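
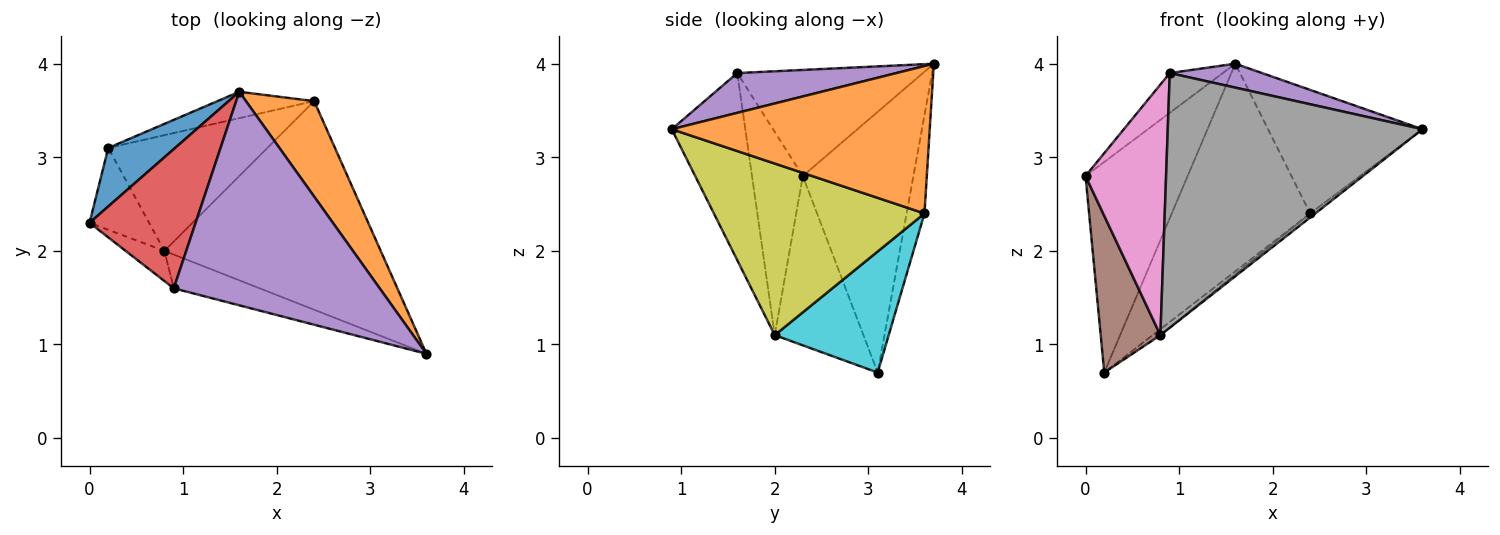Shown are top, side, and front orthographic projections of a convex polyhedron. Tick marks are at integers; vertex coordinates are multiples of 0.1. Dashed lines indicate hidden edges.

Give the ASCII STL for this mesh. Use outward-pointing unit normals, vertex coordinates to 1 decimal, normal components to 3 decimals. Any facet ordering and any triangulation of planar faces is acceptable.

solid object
 facet normal -0.722 0.667 0.185
  outer loop
   vertex 0.2 3.1 0.7
   vertex 0.0 2.3 2.8
   vertex 1.6 3.7 4.0
  endloop
 endfacet
 facet normal 0.797 0.477 0.369
  outer loop
   vertex 2.4 3.6 2.4
   vertex 1.6 3.7 4.0
   vertex 3.6 0.9 3.3
  endloop
 endfacet
 facet normal -0.127 0.984 -0.125
  outer loop
   vertex 2.4 3.6 2.4
   vertex 0.2 3.1 0.7
   vertex 1.6 3.7 4.0
  endloop
 endfacet
 facet normal -0.693 0.198 0.693
  outer loop
   vertex 0.9 1.6 3.9
   vertex 1.6 3.7 4.0
   vertex 0.0 2.3 2.8
  endloop
 endfacet
 facet normal 0.189 -0.109 0.976
  outer loop
   vertex 0.9 1.6 3.9
   vertex 3.6 0.9 3.3
   vertex 1.6 3.7 4.0
  endloop
 endfacet
 facet normal -0.796 -0.536 -0.280
  outer loop
   vertex 0.8 2.0 1.1
   vertex 0.0 2.3 2.8
   vertex 0.2 3.1 0.7
  endloop
 endfacet
 facet normal -0.531 -0.841 -0.101
  outer loop
   vertex 0.8 2.0 1.1
   vertex 0.9 1.6 3.9
   vertex 0.0 2.3 2.8
  endloop
 endfacet
 facet normal -0.275 -0.953 -0.126
  outer loop
   vertex 0.8 2.0 1.1
   vertex 3.6 0.9 3.3
   vertex 0.9 1.6 3.9
  endloop
 endfacet
 facet normal 0.621 0.015 -0.783
  outer loop
   vertex 0.8 2.0 1.1
   vertex 2.4 3.6 2.4
   vertex 3.6 0.9 3.3
  endloop
 endfacet
 facet normal 0.605 0.041 -0.795
  outer loop
   vertex 0.8 2.0 1.1
   vertex 0.2 3.1 0.7
   vertex 2.4 3.6 2.4
  endloop
 endfacet
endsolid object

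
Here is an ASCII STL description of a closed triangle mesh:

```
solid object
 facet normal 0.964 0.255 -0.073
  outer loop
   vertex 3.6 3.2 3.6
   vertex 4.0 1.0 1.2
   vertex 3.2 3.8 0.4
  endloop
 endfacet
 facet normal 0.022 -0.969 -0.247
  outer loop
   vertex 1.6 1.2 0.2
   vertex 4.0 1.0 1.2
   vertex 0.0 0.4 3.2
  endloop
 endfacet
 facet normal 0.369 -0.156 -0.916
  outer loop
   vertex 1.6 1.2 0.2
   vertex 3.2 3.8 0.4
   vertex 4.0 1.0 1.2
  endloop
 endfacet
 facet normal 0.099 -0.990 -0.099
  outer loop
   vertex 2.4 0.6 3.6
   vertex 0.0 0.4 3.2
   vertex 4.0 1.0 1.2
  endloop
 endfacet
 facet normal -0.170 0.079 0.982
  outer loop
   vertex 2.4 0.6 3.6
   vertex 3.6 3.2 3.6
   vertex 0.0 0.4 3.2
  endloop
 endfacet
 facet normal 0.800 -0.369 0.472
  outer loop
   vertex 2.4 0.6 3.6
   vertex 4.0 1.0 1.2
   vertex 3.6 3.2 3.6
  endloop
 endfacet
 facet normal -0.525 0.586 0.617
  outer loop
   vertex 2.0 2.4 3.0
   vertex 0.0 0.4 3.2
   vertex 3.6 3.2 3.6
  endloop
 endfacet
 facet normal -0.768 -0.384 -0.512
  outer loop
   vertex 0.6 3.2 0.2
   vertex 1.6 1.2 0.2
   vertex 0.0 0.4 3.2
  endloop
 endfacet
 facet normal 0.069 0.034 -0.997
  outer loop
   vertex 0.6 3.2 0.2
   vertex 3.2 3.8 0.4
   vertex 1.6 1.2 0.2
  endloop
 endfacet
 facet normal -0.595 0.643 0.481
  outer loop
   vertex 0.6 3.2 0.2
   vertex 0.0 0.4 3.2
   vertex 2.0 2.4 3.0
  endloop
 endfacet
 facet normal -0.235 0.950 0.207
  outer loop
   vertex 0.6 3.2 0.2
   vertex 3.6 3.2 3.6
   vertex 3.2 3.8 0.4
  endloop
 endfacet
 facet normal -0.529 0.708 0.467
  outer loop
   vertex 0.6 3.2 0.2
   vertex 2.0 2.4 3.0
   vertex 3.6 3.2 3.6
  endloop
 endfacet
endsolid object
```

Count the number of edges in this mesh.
18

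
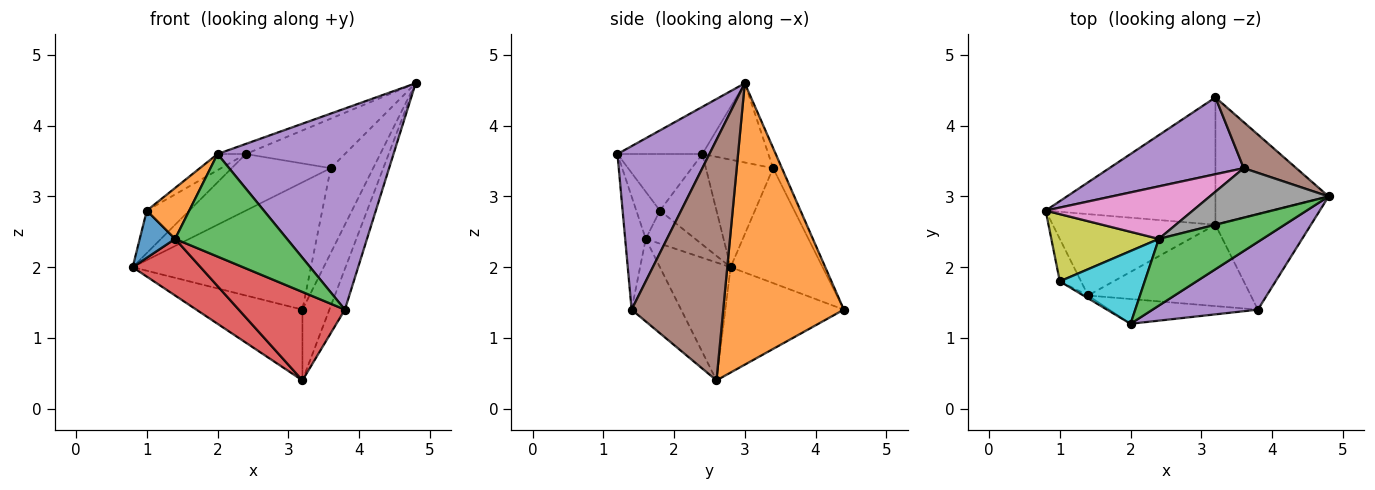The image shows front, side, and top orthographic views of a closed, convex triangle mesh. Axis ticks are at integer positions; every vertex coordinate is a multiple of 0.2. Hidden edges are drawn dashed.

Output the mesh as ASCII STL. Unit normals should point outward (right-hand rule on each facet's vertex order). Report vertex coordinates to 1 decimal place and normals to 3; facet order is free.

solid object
 facet normal -0.477 0.427 -0.768
  outer loop
   vertex 3.2 4.4 1.4
   vertex 3.2 2.6 0.4
   vertex 0.8 2.8 2.0
  endloop
 endfacet
 facet normal 0.908 0.203 -0.365
  outer loop
   vertex 3.2 4.4 1.4
   vertex 4.8 3.0 4.6
   vertex 3.2 2.6 0.4
  endloop
 endfacet
 facet normal -0.410 0.137 0.902
  outer loop
   vertex 2.4 2.4 3.6
   vertex 2.0 1.2 3.6
   vertex 4.8 3.0 4.6
  endloop
 endfacet
 facet normal -0.511 -0.491 -0.706
  outer loop
   vertex 1.4 1.6 2.4
   vertex 0.8 2.8 2.0
   vertex 3.2 2.6 0.4
  endloop
 endfacet
 facet normal -0.404 0.783 0.472
  outer loop
   vertex 3.6 3.4 3.4
   vertex 3.2 4.4 1.4
   vertex 0.8 2.8 2.0
  endloop
 endfacet
 facet normal -0.180 0.865 0.468
  outer loop
   vertex 3.6 3.4 3.4
   vertex 4.8 3.0 4.6
   vertex 3.2 4.4 1.4
  endloop
 endfacet
 facet normal -0.445 0.656 0.609
  outer loop
   vertex 3.6 3.4 3.4
   vertex 0.8 2.8 2.0
   vertex 2.4 2.4 3.6
  endloop
 endfacet
 facet normal -0.426 0.640 0.640
  outer loop
   vertex 3.6 3.4 3.4
   vertex 2.4 2.4 3.6
   vertex 4.8 3.0 4.6
  endloop
 endfacet
 facet normal -0.580 0.435 0.689
  outer loop
   vertex 1.0 1.8 2.8
   vertex 2.4 2.4 3.6
   vertex 0.8 2.8 2.0
  endloop
 endfacet
 facet normal -0.545 0.182 0.818
  outer loop
   vertex 1.0 1.8 2.8
   vertex 2.0 1.2 3.6
   vertex 2.4 2.4 3.6
  endloop
 endfacet
 facet normal -0.721 -0.515 -0.464
  outer loop
   vertex 1.0 1.8 2.8
   vertex 0.8 2.8 2.0
   vertex 1.4 1.6 2.4
  endloop
 endfacet
 facet normal -0.485 -0.873 -0.049
  outer loop
   vertex 1.0 1.8 2.8
   vertex 1.4 1.6 2.4
   vertex 2.0 1.2 3.6
  endloop
 endfacet
 facet normal -0.176 -0.957 -0.231
  outer loop
   vertex 3.8 1.4 1.4
   vertex 2.0 1.2 3.6
   vertex 1.4 1.6 2.4
  endloop
 endfacet
 facet normal -0.325 -0.696 -0.640
  outer loop
   vertex 3.8 1.4 1.4
   vertex 1.4 1.6 2.4
   vertex 3.2 2.6 0.4
  endloop
 endfacet
 facet normal 0.444 -0.849 0.286
  outer loop
   vertex 3.8 1.4 1.4
   vertex 4.8 3.0 4.6
   vertex 2.0 1.2 3.6
  endloop
 endfacet
 facet normal 0.918 0.155 -0.365
  outer loop
   vertex 3.8 1.4 1.4
   vertex 3.2 2.6 0.4
   vertex 4.8 3.0 4.6
  endloop
 endfacet
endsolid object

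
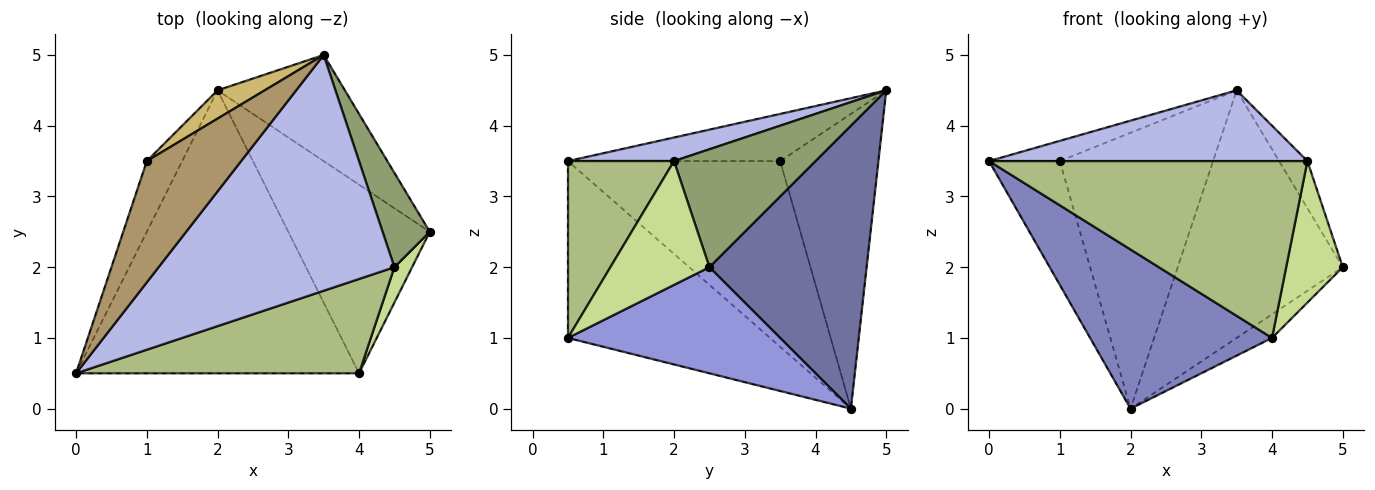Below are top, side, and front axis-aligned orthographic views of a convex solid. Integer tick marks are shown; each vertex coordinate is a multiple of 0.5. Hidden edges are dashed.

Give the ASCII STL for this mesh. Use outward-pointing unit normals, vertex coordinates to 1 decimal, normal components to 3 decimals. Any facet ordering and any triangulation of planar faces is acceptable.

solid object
 facet normal 0.659 0.692 -0.296
  outer loop
   vertex 3.5 5.0 4.5
   vertex 5.0 2.5 2.0
   vertex 2.0 4.5 0.0
  endloop
 endfacet
 facet normal -0.478 -0.431 -0.765
  outer loop
   vertex 4.0 0.5 1.0
   vertex 0.0 0.5 3.5
   vertex 2.0 4.5 0.0
  endloop
 endfacet
 facet normal 0.597 0.100 -0.796
  outer loop
   vertex 4.0 0.5 1.0
   vertex 2.0 4.5 0.0
   vertex 5.0 2.5 2.0
  endloop
 endfacet
 facet normal 0.095 -0.286 0.953
  outer loop
   vertex 4.5 2.0 3.5
   vertex 3.5 5.0 4.5
   vertex 0.0 0.5 3.5
  endloop
 endfacet
 facet normal 0.913 0.183 0.365
  outer loop
   vertex 4.5 2.0 3.5
   vertex 5.0 2.5 2.0
   vertex 3.5 5.0 4.5
  endloop
 endfacet
 facet normal 0.282 -0.846 0.451
  outer loop
   vertex 4.5 2.0 3.5
   vertex 0.0 0.5 3.5
   vertex 4.0 0.5 1.0
  endloop
 endfacet
 facet normal 0.862 -0.492 0.123
  outer loop
   vertex 4.5 2.0 3.5
   vertex 4.0 0.5 1.0
   vertex 5.0 2.5 2.0
  endloop
 endfacet
 facet normal -0.934 0.311 -0.178
  outer loop
   vertex 1.0 3.5 3.5
   vertex 2.0 4.5 0.0
   vertex 0.0 0.5 3.5
  endloop
 endfacet
 facet normal -0.442 0.147 0.885
  outer loop
   vertex 1.0 3.5 3.5
   vertex 0.0 0.5 3.5
   vertex 3.5 5.0 4.5
  endloop
 endfacet
 facet normal -0.538 0.839 0.086
  outer loop
   vertex 1.0 3.5 3.5
   vertex 3.5 5.0 4.5
   vertex 2.0 4.5 0.0
  endloop
 endfacet
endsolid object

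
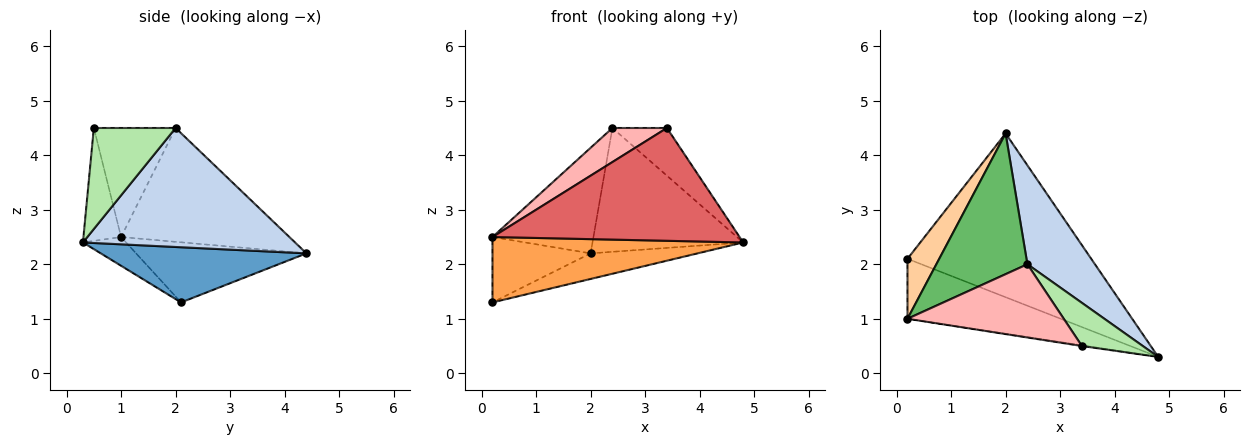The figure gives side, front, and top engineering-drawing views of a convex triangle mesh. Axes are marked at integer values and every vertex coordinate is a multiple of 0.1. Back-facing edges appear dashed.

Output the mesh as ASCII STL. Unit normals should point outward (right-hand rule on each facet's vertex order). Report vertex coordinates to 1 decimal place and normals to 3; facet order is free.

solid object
 facet normal 0.284 0.148 -0.947
  outer loop
   vertex 2.0 4.4 2.2
   vertex 4.8 0.3 2.4
   vertex 0.2 2.1 1.3
  endloop
 endfacet
 facet normal 0.740 0.526 0.420
  outer loop
   vertex 2.4 2.0 4.5
   vertex 4.8 0.3 2.4
   vertex 2.0 4.4 2.2
  endloop
 endfacet
 facet normal -0.126 -0.731 -0.670
  outer loop
   vertex 0.2 1.0 2.5
   vertex 0.2 2.1 1.3
   vertex 4.8 0.3 2.4
  endloop
 endfacet
 facet normal -0.788 0.454 0.416
  outer loop
   vertex 0.2 1.0 2.5
   vertex 2.0 4.4 2.2
   vertex 0.2 2.1 1.3
  endloop
 endfacet
 facet normal -0.707 0.424 0.566
  outer loop
   vertex 0.2 1.0 2.5
   vertex 2.4 2.0 4.5
   vertex 2.0 4.4 2.2
  endloop
 endfacet
 facet normal 0.744 0.496 0.449
  outer loop
   vertex 3.4 0.5 4.5
   vertex 4.8 0.3 2.4
   vertex 2.4 2.0 4.5
  endloop
 endfacet
 facet normal -0.151 -0.989 -0.006
  outer loop
   vertex 3.4 0.5 4.5
   vertex 0.2 1.0 2.5
   vertex 4.8 0.3 2.4
  endloop
 endfacet
 facet normal -0.535 -0.356 0.766
  outer loop
   vertex 3.4 0.5 4.5
   vertex 2.4 2.0 4.5
   vertex 0.2 1.0 2.5
  endloop
 endfacet
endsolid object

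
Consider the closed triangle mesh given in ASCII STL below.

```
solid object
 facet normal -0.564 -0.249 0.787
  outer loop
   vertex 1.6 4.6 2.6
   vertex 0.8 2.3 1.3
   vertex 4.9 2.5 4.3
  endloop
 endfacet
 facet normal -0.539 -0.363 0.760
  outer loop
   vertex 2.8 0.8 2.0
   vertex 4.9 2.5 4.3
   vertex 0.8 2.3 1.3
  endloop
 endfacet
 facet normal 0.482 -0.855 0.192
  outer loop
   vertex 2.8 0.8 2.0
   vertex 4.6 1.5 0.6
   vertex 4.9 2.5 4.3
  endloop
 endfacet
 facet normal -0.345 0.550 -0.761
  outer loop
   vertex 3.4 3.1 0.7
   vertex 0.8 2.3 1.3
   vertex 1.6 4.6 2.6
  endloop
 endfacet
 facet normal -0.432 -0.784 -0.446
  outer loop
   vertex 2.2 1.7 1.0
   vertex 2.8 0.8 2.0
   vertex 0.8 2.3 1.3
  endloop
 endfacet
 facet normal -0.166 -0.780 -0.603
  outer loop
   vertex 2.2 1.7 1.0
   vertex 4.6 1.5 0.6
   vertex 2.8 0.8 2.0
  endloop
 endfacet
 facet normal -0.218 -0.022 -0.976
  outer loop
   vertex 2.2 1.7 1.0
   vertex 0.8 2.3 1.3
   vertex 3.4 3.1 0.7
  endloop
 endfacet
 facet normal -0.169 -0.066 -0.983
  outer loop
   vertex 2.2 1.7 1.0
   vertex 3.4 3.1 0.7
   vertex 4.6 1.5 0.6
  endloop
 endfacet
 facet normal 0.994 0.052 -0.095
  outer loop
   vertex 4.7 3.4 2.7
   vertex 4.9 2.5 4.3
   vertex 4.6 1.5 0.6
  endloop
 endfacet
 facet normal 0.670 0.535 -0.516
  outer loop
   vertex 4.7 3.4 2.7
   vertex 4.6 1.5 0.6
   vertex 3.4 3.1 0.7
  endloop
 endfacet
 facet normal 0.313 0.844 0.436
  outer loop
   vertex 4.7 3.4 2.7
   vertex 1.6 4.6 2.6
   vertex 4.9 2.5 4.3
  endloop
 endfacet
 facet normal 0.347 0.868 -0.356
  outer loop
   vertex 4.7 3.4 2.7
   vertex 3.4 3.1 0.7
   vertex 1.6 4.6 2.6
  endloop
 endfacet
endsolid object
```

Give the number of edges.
18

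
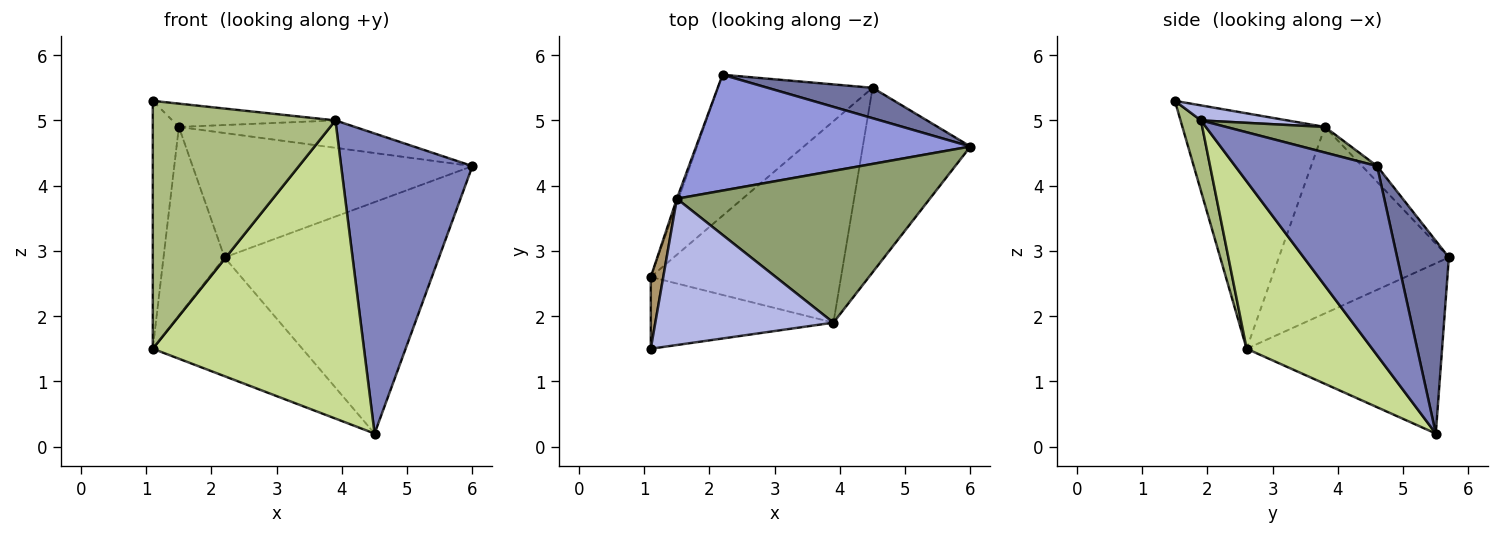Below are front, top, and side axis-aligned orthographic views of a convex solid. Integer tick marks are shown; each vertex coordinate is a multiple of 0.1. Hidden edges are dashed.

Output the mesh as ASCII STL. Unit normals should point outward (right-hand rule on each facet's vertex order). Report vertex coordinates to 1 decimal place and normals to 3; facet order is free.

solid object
 facet normal 0.232 0.964 0.127
  outer loop
   vertex 4.5 5.5 0.2
   vertex 2.2 5.7 2.9
   vertex 6.0 4.6 4.3
  endloop
 endfacet
 facet normal 0.677 -0.627 -0.385
  outer loop
   vertex 3.9 1.9 5.0
   vertex 4.5 5.5 0.2
   vertex 6.0 4.6 4.3
  endloop
 endfacet
 facet normal -0.039 0.731 0.681
  outer loop
   vertex 1.5 3.8 4.9
   vertex 6.0 4.6 4.3
   vertex 2.2 5.7 2.9
  endloop
 endfacet
 facet normal 0.083 0.157 0.984
  outer loop
   vertex 1.5 3.8 4.9
   vertex 1.1 1.5 5.3
   vertex 3.9 1.9 5.0
  endloop
 endfacet
 facet normal 0.099 0.177 0.979
  outer loop
   vertex 1.5 3.8 4.9
   vertex 3.9 1.9 5.0
   vertex 6.0 4.6 4.3
  endloop
 endfacet
 facet normal 0.107 -0.955 -0.276
  outer loop
   vertex 1.1 2.6 1.5
   vertex 3.9 1.9 5.0
   vertex 1.1 1.5 5.3
  endloop
 endfacet
 facet normal 0.442 -0.743 -0.502
  outer loop
   vertex 1.1 2.6 1.5
   vertex 4.5 5.5 0.2
   vertex 3.9 1.9 5.0
  endloop
 endfacet
 facet normal -0.644 0.493 -0.585
  outer loop
   vertex 1.1 2.6 1.5
   vertex 2.2 5.7 2.9
   vertex 4.5 5.5 0.2
  endloop
 endfacet
 facet normal -0.982 0.180 0.052
  outer loop
   vertex 1.1 2.6 1.5
   vertex 1.1 1.5 5.3
   vertex 1.5 3.8 4.9
  endloop
 endfacet
 facet normal -0.941 0.338 -0.008
  outer loop
   vertex 1.1 2.6 1.5
   vertex 1.5 3.8 4.9
   vertex 2.2 5.7 2.9
  endloop
 endfacet
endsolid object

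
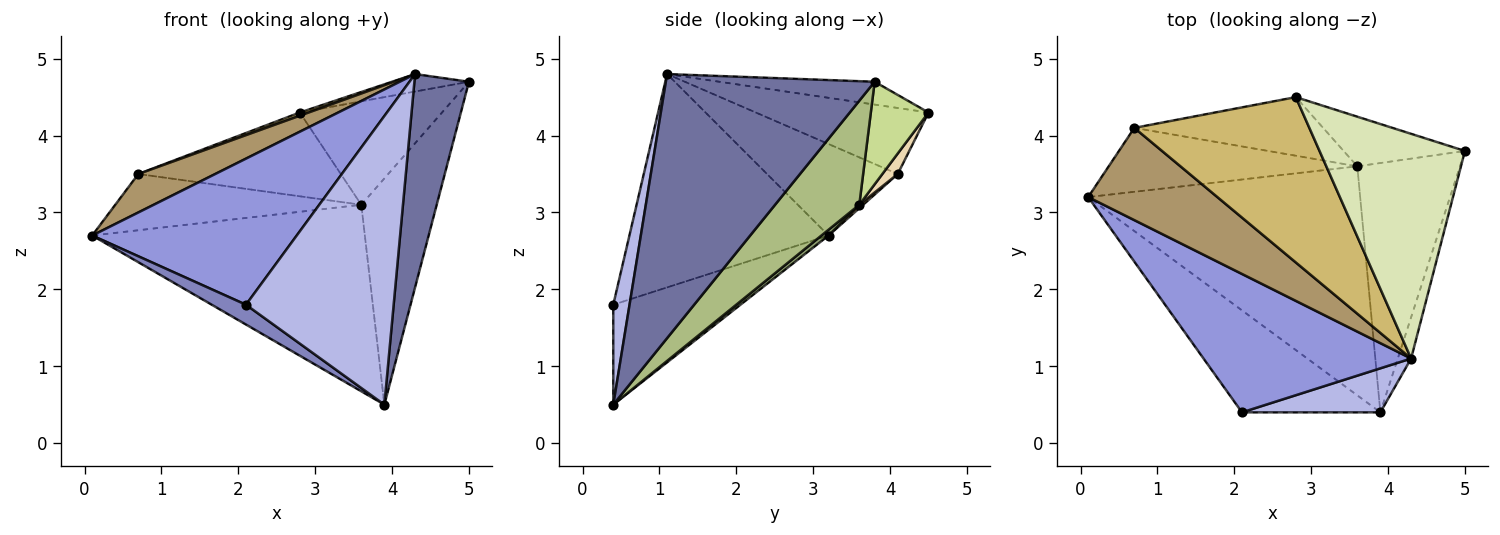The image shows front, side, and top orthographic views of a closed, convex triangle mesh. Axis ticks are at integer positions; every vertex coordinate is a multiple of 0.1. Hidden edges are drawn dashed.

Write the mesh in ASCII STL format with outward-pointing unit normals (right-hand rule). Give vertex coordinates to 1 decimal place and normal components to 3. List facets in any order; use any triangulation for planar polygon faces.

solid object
 facet normal 0.966 -0.252 -0.049
  outer loop
   vertex 4.3 1.1 4.8
   vertex 3.9 0.4 0.5
   vertex 5.0 3.8 4.7
  endloop
 endfacet
 facet normal -0.578 -0.156 -0.801
  outer loop
   vertex 2.1 0.4 1.8
   vertex 0.1 3.2 2.7
   vertex 3.9 0.4 0.5
  endloop
 endfacet
 facet normal -0.577 -0.593 0.562
  outer loop
   vertex 2.1 0.4 1.8
   vertex 4.3 1.1 4.8
   vertex 0.1 3.2 2.7
  endloop
 endfacet
 facet normal 0.108 -0.983 0.150
  outer loop
   vertex 2.1 0.4 1.8
   vertex 3.9 0.4 0.5
   vertex 4.3 1.1 4.8
  endloop
 endfacet
 facet normal 0.016 0.631 -0.775
  outer loop
   vertex 3.6 3.6 3.1
   vertex 3.9 0.4 0.5
   vertex 0.1 3.2 2.7
  endloop
 endfacet
 facet normal 0.600 0.538 -0.592
  outer loop
   vertex 3.6 3.6 3.1
   vertex 5.0 3.8 4.7
   vertex 3.9 0.4 0.5
  endloop
 endfacet
 facet normal 0.343 0.847 -0.406
  outer loop
   vertex 2.8 4.5 4.3
   vertex 5.0 3.8 4.7
   vertex 3.6 3.6 3.1
  endloop
 endfacet
 facet normal -0.155 0.077 0.985
  outer loop
   vertex 2.8 4.5 4.3
   vertex 4.3 1.1 4.8
   vertex 5.0 3.8 4.7
  endloop
 endfacet
 facet normal -0.547 -0.322 0.773
  outer loop
   vertex 0.7 4.1 3.5
   vertex 0.1 3.2 2.7
   vertex 4.3 1.1 4.8
  endloop
 endfacet
 facet normal -0.353 -0.018 0.935
  outer loop
   vertex 0.7 4.1 3.5
   vertex 4.3 1.1 4.8
   vertex 2.8 4.5 4.3
  endloop
 endfacet
 facet normal 0.010 0.660 -0.751
  outer loop
   vertex 0.7 4.1 3.5
   vertex 3.6 3.6 3.1
   vertex 0.1 3.2 2.7
  endloop
 endfacet
 facet normal 0.062 0.818 -0.572
  outer loop
   vertex 0.7 4.1 3.5
   vertex 2.8 4.5 4.3
   vertex 3.6 3.6 3.1
  endloop
 endfacet
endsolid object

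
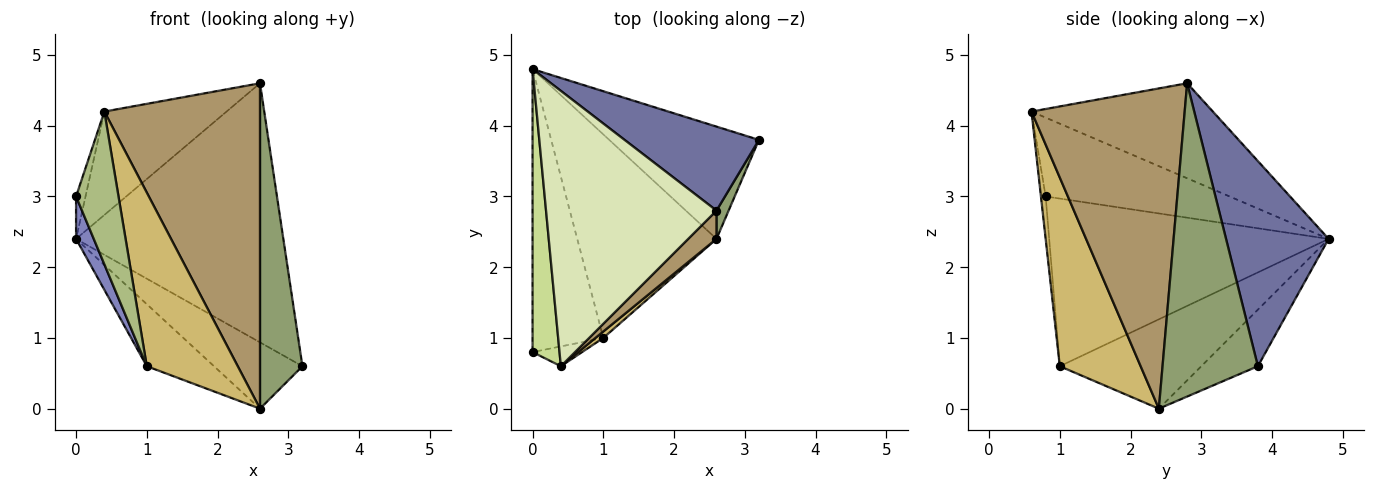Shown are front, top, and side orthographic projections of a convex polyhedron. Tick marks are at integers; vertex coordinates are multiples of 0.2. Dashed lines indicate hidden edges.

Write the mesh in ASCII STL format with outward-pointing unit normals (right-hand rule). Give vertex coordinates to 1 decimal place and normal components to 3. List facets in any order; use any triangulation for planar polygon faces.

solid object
 facet normal 0.426 0.861 0.279
  outer loop
   vertex 2.6 2.8 4.6
   vertex 3.2 3.8 0.6
   vertex 0.0 4.8 2.4
  endloop
 endfacet
 facet normal -0.920 -0.058 -0.388
  outer loop
   vertex 1.0 1.0 0.6
   vertex 0.0 0.8 3.0
   vertex 0.0 4.8 2.4
  endloop
 endfacet
 facet normal -0.309 0.484 -0.819
  outer loop
   vertex 2.6 2.4 0.0
   vertex 0.0 4.8 2.4
   vertex 3.2 3.8 0.6
  endloop
 endfacet
 facet normal -0.523 0.248 -0.815
  outer loop
   vertex 2.6 2.4 0.0
   vertex 1.0 1.0 0.6
   vertex 0.0 4.8 2.4
  endloop
 endfacet
 facet normal 0.913 -0.406 0.035
  outer loop
   vertex 2.6 2.4 0.0
   vertex 3.2 3.8 0.6
   vertex 2.6 2.8 4.6
  endloop
 endfacet
 facet normal -0.110 -0.986 -0.128
  outer loop
   vertex 0.4 0.6 4.2
   vertex 0.0 0.8 3.0
   vertex 1.0 1.0 0.6
  endloop
 endfacet
 facet normal -0.945 0.048 0.323
  outer loop
   vertex 0.4 0.6 4.2
   vertex 0.0 4.8 2.4
   vertex 0.0 0.8 3.0
  endloop
 endfacet
 facet normal -0.463 0.312 0.830
  outer loop
   vertex 0.4 0.6 4.2
   vertex 2.6 2.8 4.6
   vertex 0.0 4.8 2.4
  endloop
 endfacet
 facet normal 0.700 -0.711 0.062
  outer loop
   vertex 0.4 0.6 4.2
   vertex 2.6 2.4 0.0
   vertex 2.6 2.8 4.6
  endloop
 endfacet
 facet normal 0.664 -0.747 0.028
  outer loop
   vertex 0.4 0.6 4.2
   vertex 1.0 1.0 0.6
   vertex 2.6 2.4 0.0
  endloop
 endfacet
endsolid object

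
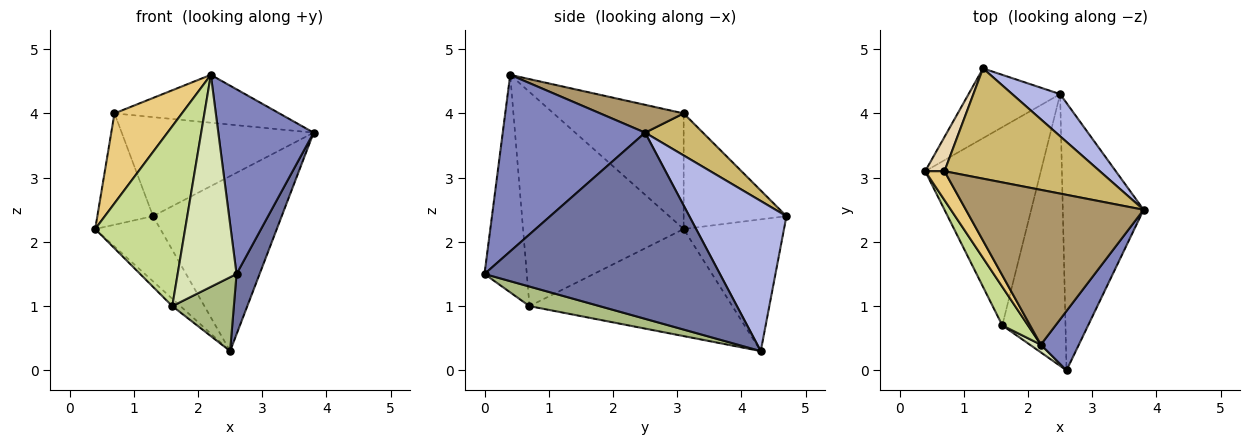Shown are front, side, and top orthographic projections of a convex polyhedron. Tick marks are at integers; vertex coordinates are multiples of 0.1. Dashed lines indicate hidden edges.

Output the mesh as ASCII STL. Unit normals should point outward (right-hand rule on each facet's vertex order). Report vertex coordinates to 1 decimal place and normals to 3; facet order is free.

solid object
 facet normal 0.914 -0.089 -0.397
  outer loop
   vertex 2.5 4.3 0.3
   vertex 3.8 2.5 3.7
   vertex 2.6 0.0 1.5
  endloop
 endfacet
 facet normal 0.818 -0.548 0.176
  outer loop
   vertex 2.2 0.4 4.6
   vertex 2.6 0.0 1.5
   vertex 3.8 2.5 3.7
  endloop
 endfacet
 facet normal -0.725 0.471 -0.504
  outer loop
   vertex 1.3 4.7 2.4
   vertex 2.5 4.3 0.3
   vertex 0.4 3.1 2.2
  endloop
 endfacet
 facet normal 0.592 0.784 0.189
  outer loop
   vertex 1.3 4.7 2.4
   vertex 3.8 2.5 3.7
   vertex 2.5 4.3 0.3
  endloop
 endfacet
 facet normal -0.679 0.027 -0.733
  outer loop
   vertex 1.6 0.7 1.0
   vertex 0.4 3.1 2.2
   vertex 2.5 4.3 0.3
  endloop
 endfacet
 facet normal 0.286 -0.251 -0.925
  outer loop
   vertex 1.6 0.7 1.0
   vertex 2.5 4.3 0.3
   vertex 2.6 0.0 1.5
  endloop
 endfacet
 facet normal -0.868 -0.486 0.104
  outer loop
   vertex 1.6 0.7 1.0
   vertex 2.2 0.4 4.6
   vertex 0.4 3.1 2.2
  endloop
 endfacet
 facet normal -0.583 -0.812 0.030
  outer loop
   vertex 1.6 0.7 1.0
   vertex 2.6 0.0 1.5
   vertex 2.2 0.4 4.6
  endloop
 endfacet
 facet normal 0.148 0.292 0.945
  outer loop
   vertex 0.7 3.1 4.0
   vertex 2.2 0.4 4.6
   vertex 3.8 2.5 3.7
  endloop
 endfacet
 facet normal 0.197 0.655 0.729
  outer loop
   vertex 0.7 3.1 4.0
   vertex 3.8 2.5 3.7
   vertex 1.3 4.7 2.4
  endloop
 endfacet
 facet normal -0.878 -0.455 0.146
  outer loop
   vertex 0.7 3.1 4.0
   vertex 0.4 3.1 2.2
   vertex 2.2 0.4 4.6
  endloop
 endfacet
 facet normal -0.870 0.471 0.145
  outer loop
   vertex 0.7 3.1 4.0
   vertex 1.3 4.7 2.4
   vertex 0.4 3.1 2.2
  endloop
 endfacet
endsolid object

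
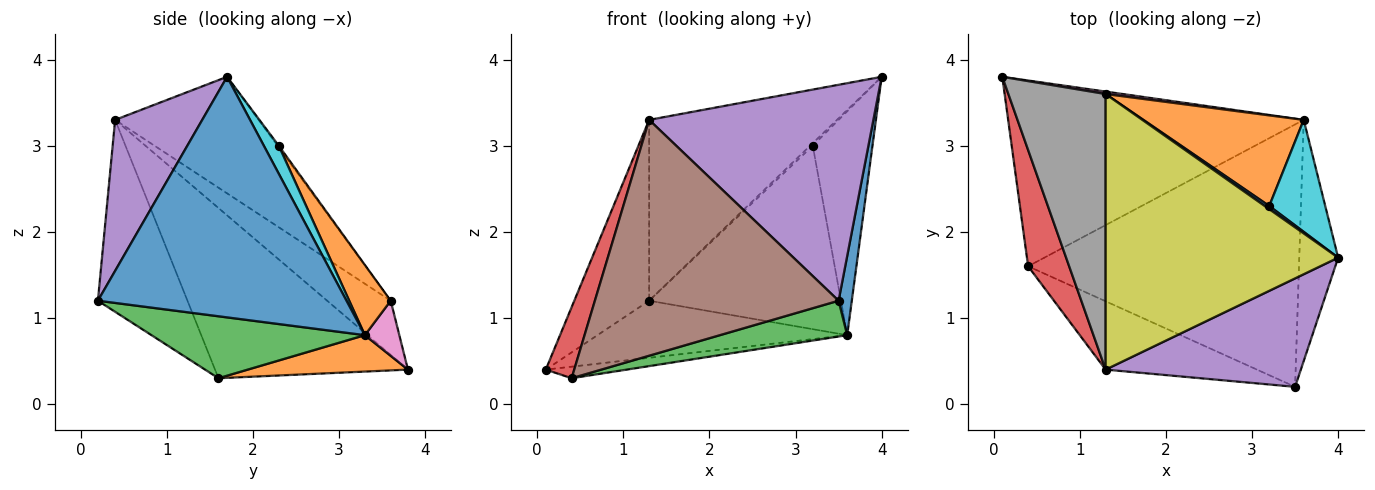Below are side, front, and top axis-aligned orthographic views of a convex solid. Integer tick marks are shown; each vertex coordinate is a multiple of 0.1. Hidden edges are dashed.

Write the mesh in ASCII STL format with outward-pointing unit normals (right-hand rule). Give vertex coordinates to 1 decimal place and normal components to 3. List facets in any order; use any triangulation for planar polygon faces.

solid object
 facet normal 0.986 -0.052 -0.159
  outer loop
   vertex 3.6 3.3 0.8
   vertex 4.0 1.7 3.8
   vertex 3.5 0.2 1.2
  endloop
 endfacet
 facet normal 0.122 0.062 -0.991
  outer loop
   vertex 3.6 3.3 0.8
   vertex 0.4 1.6 0.3
   vertex 0.1 3.8 0.4
  endloop
 endfacet
 facet normal 0.221 -0.132 -0.966
  outer loop
   vertex 3.6 3.3 0.8
   vertex 3.5 0.2 1.2
   vertex 0.4 1.6 0.3
  endloop
 endfacet
 facet normal -0.962 -0.142 0.232
  outer loop
   vertex 1.3 0.4 3.3
   vertex 0.1 3.8 0.4
   vertex 0.4 1.6 0.3
  endloop
 endfacet
 facet normal 0.328 -0.844 0.424
  outer loop
   vertex 1.3 0.4 3.3
   vertex 3.5 0.2 1.2
   vertex 4.0 1.7 3.8
  endloop
 endfacet
 facet normal -0.333 -0.906 -0.262
  outer loop
   vertex 1.3 0.4 3.3
   vertex 0.4 1.6 0.3
   vertex 3.5 0.2 1.2
  endloop
 endfacet
 facet normal 0.137 0.990 0.043
  outer loop
   vertex 1.3 3.6 1.2
   vertex 3.6 3.3 0.8
   vertex 0.1 3.8 0.4
  endloop
 endfacet
 facet normal -0.422 0.497 0.758
  outer loop
   vertex 1.3 3.6 1.2
   vertex 0.1 3.8 0.4
   vertex 1.3 0.4 3.3
  endloop
 endfacet
 facet normal -0.386 0.506 0.771
  outer loop
   vertex 1.3 3.6 1.2
   vertex 1.3 0.4 3.3
   vertex 4.0 1.7 3.8
  endloop
 endfacet
 facet normal 0.218 0.873 0.436
  outer loop
   vertex 3.2 2.3 3.0
   vertex 4.0 1.7 3.8
   vertex 3.6 3.3 0.8
  endloop
 endfacet
 facet normal -0.298 0.596 0.745
  outer loop
   vertex 3.2 2.3 3.0
   vertex 1.3 3.6 1.2
   vertex 4.0 1.7 3.8
  endloop
 endfacet
 facet normal 0.190 0.880 0.435
  outer loop
   vertex 3.2 2.3 3.0
   vertex 3.6 3.3 0.8
   vertex 1.3 3.6 1.2
  endloop
 endfacet
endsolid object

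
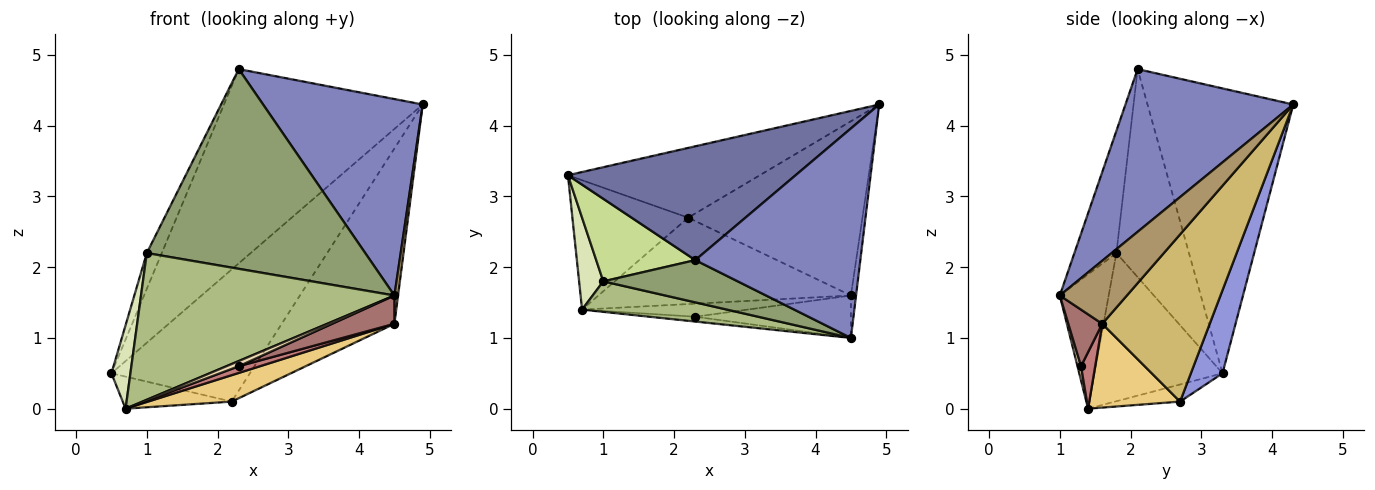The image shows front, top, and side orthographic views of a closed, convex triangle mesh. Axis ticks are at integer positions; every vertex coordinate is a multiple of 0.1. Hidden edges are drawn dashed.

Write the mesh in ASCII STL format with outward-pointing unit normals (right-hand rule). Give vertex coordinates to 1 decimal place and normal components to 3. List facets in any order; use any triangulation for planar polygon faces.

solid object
 facet normal -0.535 0.729 0.427
  outer loop
   vertex 2.3 2.1 4.8
   vertex 4.9 4.3 4.3
   vertex 0.5 3.3 0.5
  endloop
 endfacet
 facet normal 0.584 -0.555 0.592
  outer loop
   vertex 2.3 2.1 4.8
   vertex 4.5 1.0 1.6
   vertex 4.9 4.3 4.3
  endloop
 endfacet
 facet normal 0.198 0.867 -0.458
  outer loop
   vertex 2.2 2.7 0.1
   vertex 0.5 3.3 0.5
   vertex 4.9 4.3 4.3
  endloop
 endfacet
 facet normal -0.142 0.238 -0.961
  outer loop
   vertex 2.2 2.7 0.1
   vertex 0.7 1.4 0.0
   vertex 0.5 3.3 0.5
  endloop
 endfacet
 facet normal -0.185 -0.961 0.203
  outer loop
   vertex 1.0 1.8 2.2
   vertex 4.5 1.0 1.6
   vertex 2.3 2.1 4.8
  endloop
 endfacet
 facet normal -0.186 -0.962 0.200
  outer loop
   vertex 1.0 1.8 2.2
   vertex 0.7 1.4 0.0
   vertex 4.5 1.0 1.6
  endloop
 endfacet
 facet normal -0.888 0.183 0.423
  outer loop
   vertex 1.0 1.8 2.2
   vertex 2.3 2.1 4.8
   vertex 0.5 3.3 0.5
  endloop
 endfacet
 facet normal -0.977 -0.145 0.159
  outer loop
   vertex 1.0 1.8 2.2
   vertex 0.5 3.3 0.5
   vertex 0.7 1.4 0.0
  endloop
 endfacet
 facet normal 0.995 -0.054 -0.081
  outer loop
   vertex 4.5 1.6 1.2
   vertex 4.9 4.3 4.3
   vertex 4.5 1.0 1.6
  endloop
 endfacet
 facet normal 0.560 0.587 -0.584
  outer loop
   vertex 4.5 1.6 1.2
   vertex 2.2 2.7 0.1
   vertex 4.9 4.3 4.3
  endloop
 endfacet
 facet normal 0.302 -0.279 -0.911
  outer loop
   vertex 4.5 1.6 1.2
   vertex 0.7 1.4 0.0
   vertex 2.2 2.7 0.1
  endloop
 endfacet
 facet normal 0.205 -0.717 -0.666
  outer loop
   vertex 2.3 1.3 0.6
   vertex 4.5 1.0 1.6
   vertex 0.7 1.4 0.0
  endloop
 endfacet
 facet normal 0.290 -0.531 -0.796
  outer loop
   vertex 2.3 1.3 0.6
   vertex 4.5 1.6 1.2
   vertex 4.5 1.0 1.6
  endloop
 endfacet
 facet normal 0.292 -0.437 -0.851
  outer loop
   vertex 2.3 1.3 0.6
   vertex 0.7 1.4 0.0
   vertex 4.5 1.6 1.2
  endloop
 endfacet
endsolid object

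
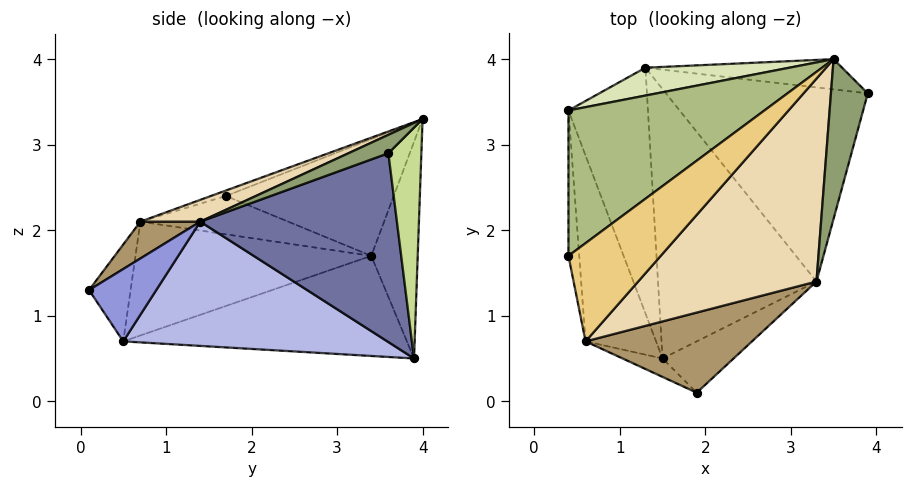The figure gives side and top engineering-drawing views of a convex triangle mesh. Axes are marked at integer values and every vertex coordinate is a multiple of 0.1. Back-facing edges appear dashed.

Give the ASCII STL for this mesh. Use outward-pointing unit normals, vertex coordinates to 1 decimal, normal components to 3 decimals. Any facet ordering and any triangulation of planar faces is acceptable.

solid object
 facet normal 0.681 0.079 -0.728
  outer loop
   vertex 3.3 1.4 2.1
   vertex 1.3 3.9 0.5
   vertex 3.9 3.6 2.9
  endloop
 endfacet
 facet normal -0.781 -0.082 -0.620
  outer loop
   vertex 1.5 0.5 0.7
   vertex 0.4 3.4 1.7
   vertex 1.3 3.9 0.5
  endloop
 endfacet
 facet normal 0.676 -0.320 -0.664
  outer loop
   vertex 1.5 0.5 0.7
   vertex 3.3 1.4 2.1
   vertex 1.9 0.1 1.3
  endloop
 endfacet
 facet normal 0.617 -0.010 -0.787
  outer loop
   vertex 1.5 0.5 0.7
   vertex 1.3 3.9 0.5
   vertex 3.3 1.4 2.1
  endloop
 endfacet
 facet normal 0.408 -0.408 0.816
  outer loop
   vertex 3.5 4.0 3.3
   vertex 3.3 1.4 2.1
   vertex 3.9 3.6 2.9
  endloop
 endfacet
 facet normal -0.483 0.333 0.810
  outer loop
   vertex 3.5 4.0 3.3
   vertex 0.4 3.4 1.7
   vertex 0.4 1.7 2.4
  endloop
 endfacet
 facet normal 0.440 0.816 -0.375
  outer loop
   vertex 3.5 4.0 3.3
   vertex 3.9 3.6 2.9
   vertex 1.3 3.9 0.5
  endloop
 endfacet
 facet normal -0.278 0.943 0.185
  outer loop
   vertex 3.5 4.0 3.3
   vertex 1.3 3.9 0.5
   vertex 0.4 3.4 1.7
  endloop
 endfacet
 facet normal 0.166 -0.640 0.750
  outer loop
   vertex 0.6 0.7 2.1
   vertex 1.9 0.1 1.3
   vertex 3.3 1.4 2.1
  endloop
 endfacet
 facet normal -0.514 -0.831 -0.212
  outer loop
   vertex 0.6 0.7 2.1
   vertex 1.5 0.5 0.7
   vertex 1.9 0.1 1.3
  endloop
 endfacet
 facet normal -0.056 -0.297 0.953
  outer loop
   vertex 0.6 0.7 2.1
   vertex 3.5 4.0 3.3
   vertex 0.4 1.7 2.4
  endloop
 endfacet
 facet normal 0.110 -0.423 0.899
  outer loop
   vertex 0.6 0.7 2.1
   vertex 3.3 1.4 2.1
   vertex 3.5 4.0 3.3
  endloop
 endfacet
 facet normal -0.957 -0.111 -0.269
  outer loop
   vertex 0.6 0.7 2.1
   vertex 0.4 1.7 2.4
   vertex 0.4 3.4 1.7
  endloop
 endfacet
 facet normal -0.842 -0.140 -0.521
  outer loop
   vertex 0.6 0.7 2.1
   vertex 0.4 3.4 1.7
   vertex 1.5 0.5 0.7
  endloop
 endfacet
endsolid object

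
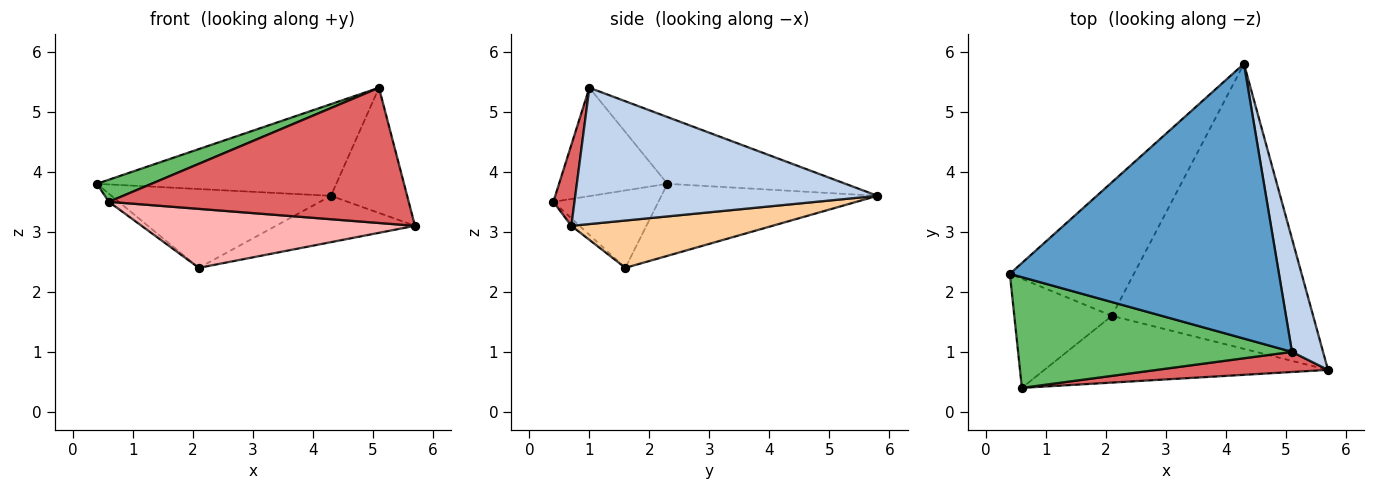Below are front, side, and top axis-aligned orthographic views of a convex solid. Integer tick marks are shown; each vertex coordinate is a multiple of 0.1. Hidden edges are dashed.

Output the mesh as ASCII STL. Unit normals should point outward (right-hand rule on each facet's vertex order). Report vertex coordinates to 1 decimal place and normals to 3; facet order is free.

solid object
 facet normal -0.229 0.308 0.923
  outer loop
   vertex 5.1 1.0 5.4
   vertex 4.3 5.8 3.6
   vertex 0.4 2.3 3.8
  endloop
 endfacet
 facet normal 0.947 0.239 0.216
  outer loop
   vertex 5.1 1.0 5.4
   vertex 5.7 0.7 3.1
   vertex 4.3 5.8 3.6
  endloop
 endfacet
 facet normal -0.447 0.454 -0.770
  outer loop
   vertex 2.1 1.6 2.4
   vertex 0.4 2.3 3.8
   vertex 4.3 5.8 3.6
  endloop
 endfacet
 facet normal 0.226 0.156 -0.961
  outer loop
   vertex 2.1 1.6 2.4
   vertex 4.3 5.8 3.6
   vertex 5.7 0.7 3.1
  endloop
 endfacet
 facet normal -0.362 -0.182 0.914
  outer loop
   vertex 0.6 0.4 3.5
   vertex 5.1 1.0 5.4
   vertex 0.4 2.3 3.8
  endloop
 endfacet
 facet normal -0.620 0.058 -0.782
  outer loop
   vertex 0.6 0.4 3.5
   vertex 0.4 2.3 3.8
   vertex 2.1 1.6 2.4
  endloop
 endfacet
 facet normal 0.070 -0.987 0.147
  outer loop
   vertex 0.6 0.4 3.5
   vertex 5.7 0.7 3.1
   vertex 5.1 1.0 5.4
  endloop
 endfacet
 facet normal -0.020 -0.662 -0.749
  outer loop
   vertex 0.6 0.4 3.5
   vertex 2.1 1.6 2.4
   vertex 5.7 0.7 3.1
  endloop
 endfacet
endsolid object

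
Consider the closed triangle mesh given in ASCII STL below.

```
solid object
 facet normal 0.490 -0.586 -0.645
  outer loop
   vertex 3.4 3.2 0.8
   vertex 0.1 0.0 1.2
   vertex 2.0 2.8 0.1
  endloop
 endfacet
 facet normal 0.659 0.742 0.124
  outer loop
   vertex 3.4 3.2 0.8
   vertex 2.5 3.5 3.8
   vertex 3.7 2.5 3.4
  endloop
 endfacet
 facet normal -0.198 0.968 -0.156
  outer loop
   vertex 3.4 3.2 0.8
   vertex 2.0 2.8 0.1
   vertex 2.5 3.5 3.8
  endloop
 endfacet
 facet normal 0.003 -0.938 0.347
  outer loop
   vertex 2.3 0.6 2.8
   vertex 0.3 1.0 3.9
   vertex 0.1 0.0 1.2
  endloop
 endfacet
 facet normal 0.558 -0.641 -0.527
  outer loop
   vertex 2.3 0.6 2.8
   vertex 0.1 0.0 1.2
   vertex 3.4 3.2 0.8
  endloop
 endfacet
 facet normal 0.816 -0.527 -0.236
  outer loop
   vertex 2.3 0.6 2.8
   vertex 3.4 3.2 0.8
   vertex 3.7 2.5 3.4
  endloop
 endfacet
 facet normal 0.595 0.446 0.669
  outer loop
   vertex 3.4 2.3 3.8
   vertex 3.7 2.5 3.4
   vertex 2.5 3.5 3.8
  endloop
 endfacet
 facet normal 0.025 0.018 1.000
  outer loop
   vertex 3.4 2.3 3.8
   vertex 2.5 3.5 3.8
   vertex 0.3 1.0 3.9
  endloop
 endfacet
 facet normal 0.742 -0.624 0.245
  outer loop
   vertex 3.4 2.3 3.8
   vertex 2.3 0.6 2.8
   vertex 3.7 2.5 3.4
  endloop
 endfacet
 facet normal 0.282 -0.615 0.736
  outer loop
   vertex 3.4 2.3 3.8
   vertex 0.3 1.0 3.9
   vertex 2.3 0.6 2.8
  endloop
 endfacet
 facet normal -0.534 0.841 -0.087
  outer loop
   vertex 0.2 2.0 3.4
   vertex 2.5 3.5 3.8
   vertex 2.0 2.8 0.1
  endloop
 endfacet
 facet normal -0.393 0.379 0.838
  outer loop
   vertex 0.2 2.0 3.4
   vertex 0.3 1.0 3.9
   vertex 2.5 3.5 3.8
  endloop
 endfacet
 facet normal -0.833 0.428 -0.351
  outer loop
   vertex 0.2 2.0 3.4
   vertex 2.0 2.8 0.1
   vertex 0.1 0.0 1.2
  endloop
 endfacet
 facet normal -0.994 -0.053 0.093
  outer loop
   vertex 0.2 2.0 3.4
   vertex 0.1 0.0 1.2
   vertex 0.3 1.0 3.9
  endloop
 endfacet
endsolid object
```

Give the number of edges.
21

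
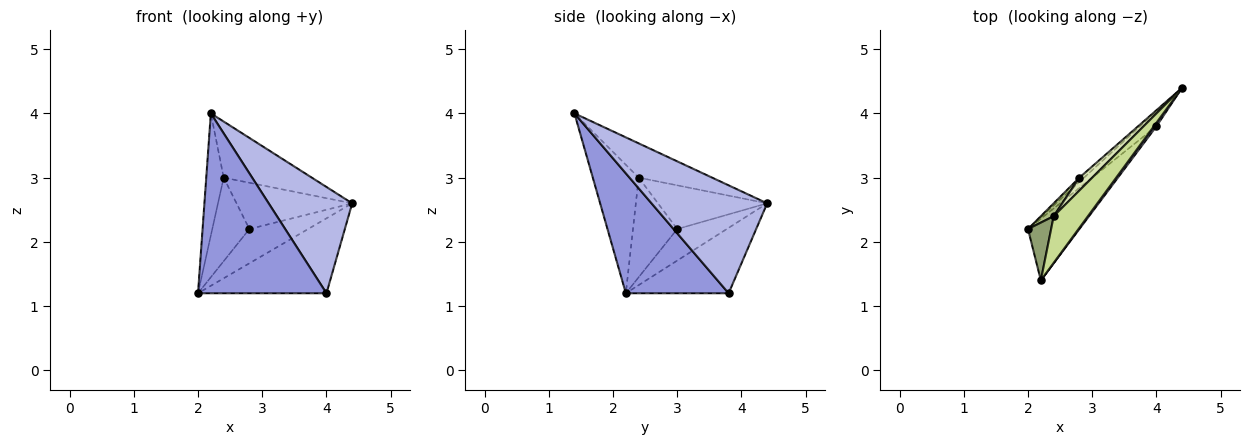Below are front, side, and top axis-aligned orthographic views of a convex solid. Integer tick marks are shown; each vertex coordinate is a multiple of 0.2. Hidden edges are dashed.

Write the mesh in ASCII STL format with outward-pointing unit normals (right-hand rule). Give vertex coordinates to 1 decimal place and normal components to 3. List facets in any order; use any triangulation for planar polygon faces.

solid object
 facet normal -0.642 0.761 -0.095
  outer loop
   vertex 2.8 3.0 2.2
   vertex 4.4 4.4 2.6
   vertex 2.0 2.2 1.2
  endloop
 endfacet
 facet normal -0.617 0.772 -0.154
  outer loop
   vertex 4.0 3.8 1.2
   vertex 2.0 2.2 1.2
   vertex 4.4 4.4 2.6
  endloop
 endfacet
 facet normal 0.603 -0.754 -0.259
  outer loop
   vertex 4.0 3.8 1.2
   vertex 2.2 1.4 4.0
   vertex 2.0 2.2 1.2
  endloop
 endfacet
 facet normal 0.811 -0.585 0.019
  outer loop
   vertex 4.0 3.8 1.2
   vertex 4.4 4.4 2.6
   vertex 2.2 1.4 4.0
  endloop
 endfacet
 facet normal -0.922 0.350 0.166
  outer loop
   vertex 2.4 2.4 3.0
   vertex 2.0 2.2 1.2
   vertex 2.2 1.4 4.0
  endloop
 endfacet
 facet normal -0.762 0.639 0.098
  outer loop
   vertex 2.4 2.4 3.0
   vertex 2.8 3.0 2.2
   vertex 2.0 2.2 1.2
  endloop
 endfacet
 facet normal -0.539 0.647 0.539
  outer loop
   vertex 2.4 2.4 3.0
   vertex 2.2 1.4 4.0
   vertex 4.4 4.4 2.6
  endloop
 endfacet
 facet normal -0.673 0.713 0.198
  outer loop
   vertex 2.4 2.4 3.0
   vertex 4.4 4.4 2.6
   vertex 2.8 3.0 2.2
  endloop
 endfacet
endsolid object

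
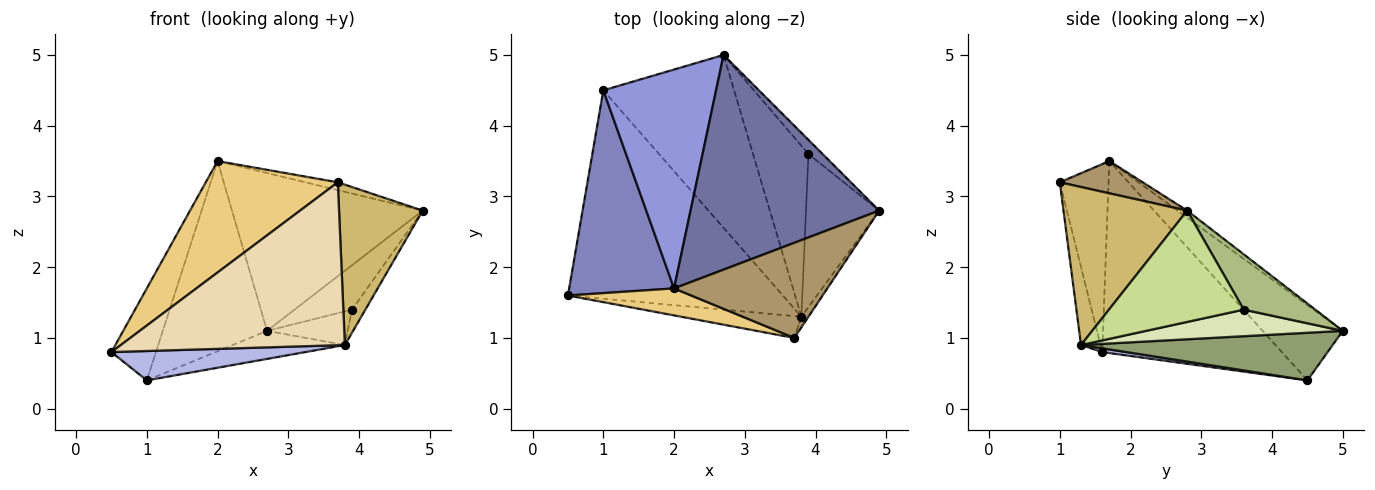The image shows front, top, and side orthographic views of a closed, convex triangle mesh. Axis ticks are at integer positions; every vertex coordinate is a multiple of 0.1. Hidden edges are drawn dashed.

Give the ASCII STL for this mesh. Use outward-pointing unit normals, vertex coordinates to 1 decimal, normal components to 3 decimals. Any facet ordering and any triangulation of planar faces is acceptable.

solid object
 facet normal -0.030 0.592 0.805
  outer loop
   vertex 2.0 1.7 3.5
   vertex 4.9 2.8 2.8
   vertex 2.7 5.0 1.1
  endloop
 endfacet
 facet normal -0.858 0.212 0.469
  outer loop
   vertex 1.0 4.5 0.4
   vertex 0.5 1.6 0.8
   vertex 2.0 1.7 3.5
  endloop
 endfacet
 facet normal -0.450 0.586 0.674
  outer loop
   vertex 1.0 4.5 0.4
   vertex 2.0 1.7 3.5
   vertex 2.7 5.0 1.1
  endloop
 endfacet
 facet normal 0.017 -0.140 -0.990
  outer loop
   vertex 1.0 4.5 0.4
   vertex 3.8 1.3 0.9
   vertex 0.5 1.6 0.8
  endloop
 endfacet
 facet normal 0.338 0.151 -0.929
  outer loop
   vertex 1.0 4.5 0.4
   vertex 2.7 5.0 1.1
   vertex 3.8 1.3 0.9
  endloop
 endfacet
 facet normal 0.765 0.614 -0.196
  outer loop
   vertex 3.9 3.6 1.4
   vertex 2.7 5.0 1.1
   vertex 4.9 2.8 2.8
  endloop
 endfacet
 facet normal 0.833 0.083 -0.547
  outer loop
   vertex 3.9 3.6 1.4
   vertex 4.9 2.8 2.8
   vertex 3.8 1.3 0.9
  endloop
 endfacet
 facet normal 0.426 0.175 -0.888
  outer loop
   vertex 3.9 3.6 1.4
   vertex 3.8 1.3 0.9
   vertex 2.7 5.0 1.1
  endloop
 endfacet
 facet normal 0.205 0.080 0.975
  outer loop
   vertex 3.7 1.0 3.2
   vertex 4.9 2.8 2.8
   vertex 2.0 1.7 3.5
  endloop
 endfacet
 facet normal 0.828 -0.560 -0.037
  outer loop
   vertex 3.7 1.0 3.2
   vertex 3.8 1.3 0.9
   vertex 4.9 2.8 2.8
  endloop
 endfacet
 facet normal -0.338 -0.915 0.221
  outer loop
   vertex 3.7 1.0 3.2
   vertex 2.0 1.7 3.5
   vertex 0.5 1.6 0.8
  endloop
 endfacet
 facet normal -0.086 -0.987 -0.133
  outer loop
   vertex 3.7 1.0 3.2
   vertex 0.5 1.6 0.8
   vertex 3.8 1.3 0.9
  endloop
 endfacet
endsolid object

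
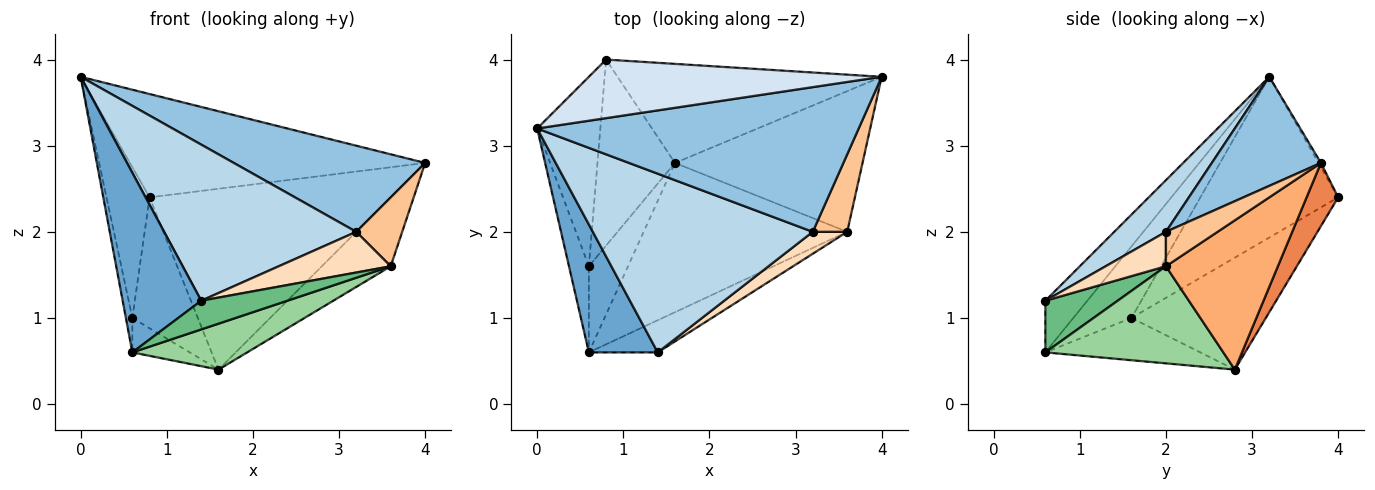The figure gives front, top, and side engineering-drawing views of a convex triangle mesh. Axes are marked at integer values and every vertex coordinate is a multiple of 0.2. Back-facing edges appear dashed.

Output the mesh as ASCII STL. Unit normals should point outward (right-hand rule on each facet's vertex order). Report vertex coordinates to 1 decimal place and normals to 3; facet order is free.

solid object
 facet normal -0.399 -0.747 0.532
  outer loop
   vertex 0.6 0.6 0.6
   vertex 1.4 0.6 1.2
   vertex 0.0 3.2 3.8
  endloop
 endfacet
 facet normal 0.280 -0.491 0.825
  outer loop
   vertex 3.2 2.0 2.0
   vertex 4.0 3.8 2.8
   vertex 0.0 3.2 3.8
  endloop
 endfacet
 facet normal 0.174 -0.648 0.742
  outer loop
   vertex 3.2 2.0 2.0
   vertex 0.0 3.2 3.8
   vertex 1.4 0.6 1.2
  endloop
 endfacet
 facet normal -0.007 0.870 0.493
  outer loop
   vertex 0.8 4.0 2.4
   vertex 0.0 3.2 3.8
   vertex 4.0 3.8 2.8
  endloop
 endfacet
 facet normal 0.114 0.871 -0.477
  outer loop
   vertex 0.8 4.0 2.4
   vertex 4.0 3.8 2.8
   vertex 1.6 2.8 0.4
  endloop
 endfacet
 facet normal 0.582 0.358 -0.731
  outer loop
   vertex 3.6 2.0 1.6
   vertex 1.6 2.8 0.4
   vertex 4.0 3.8 2.8
  endloop
 endfacet
 facet normal 0.599 -0.532 0.599
  outer loop
   vertex 3.6 2.0 1.6
   vertex 4.0 3.8 2.8
   vertex 3.2 2.0 2.0
  endloop
 endfacet
 facet normal 0.428 -0.796 0.428
  outer loop
   vertex 3.6 2.0 1.6
   vertex 3.2 2.0 2.0
   vertex 1.4 0.6 1.2
  endloop
 endfacet
 facet normal 0.488 -0.581 -0.651
  outer loop
   vertex 3.6 2.0 1.6
   vertex 1.4 0.6 1.2
   vertex 0.6 0.6 0.6
  endloop
 endfacet
 facet normal 0.415 -0.268 -0.870
  outer loop
   vertex 3.6 2.0 1.6
   vertex 0.6 0.6 0.6
   vertex 1.6 2.8 0.4
  endloop
 endfacet
 facet normal -0.708 0.262 -0.656
  outer loop
   vertex 0.6 1.6 1.0
   vertex 1.6 2.8 0.4
   vertex 0.6 0.6 0.6
  endloop
 endfacet
 facet normal -0.763 0.372 -0.528
  outer loop
   vertex 0.6 1.6 1.0
   vertex 0.8 4.0 2.4
   vertex 1.6 2.8 0.4
  endloop
 endfacet
 facet normal -0.958 0.106 -0.266
  outer loop
   vertex 0.6 1.6 1.0
   vertex 0.6 0.6 0.6
   vertex 0.0 3.2 3.8
  endloop
 endfacet
 facet normal -0.894 0.279 -0.351
  outer loop
   vertex 0.6 1.6 1.0
   vertex 0.0 3.2 3.8
   vertex 0.8 4.0 2.4
  endloop
 endfacet
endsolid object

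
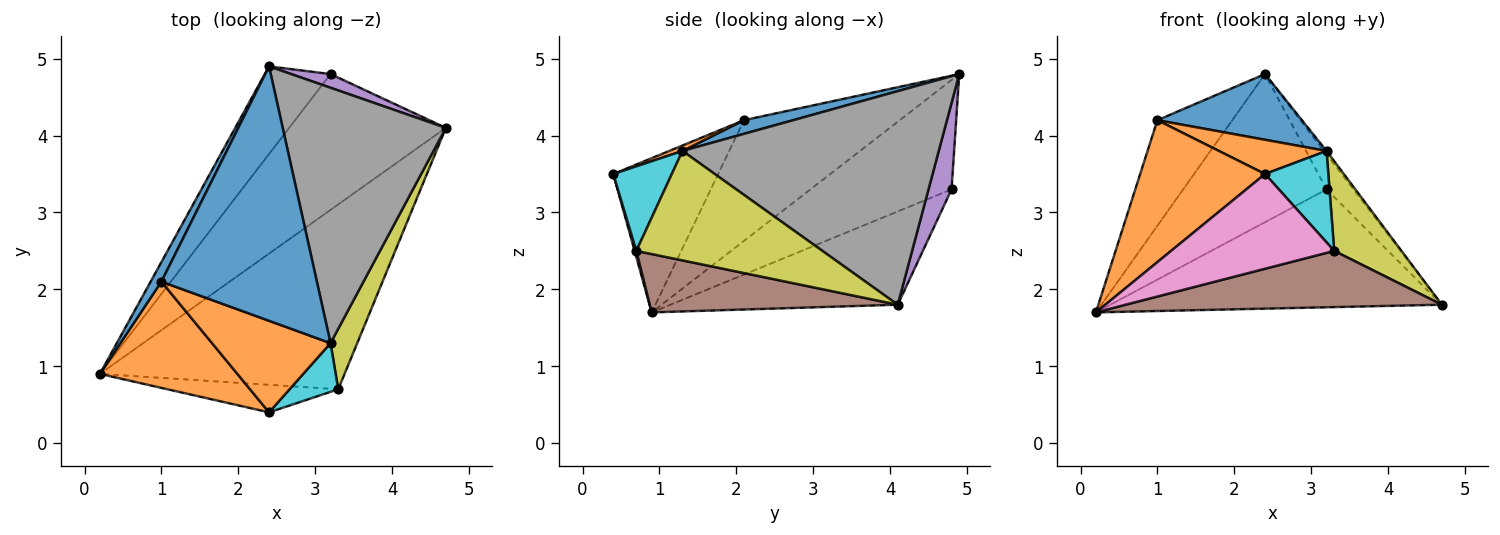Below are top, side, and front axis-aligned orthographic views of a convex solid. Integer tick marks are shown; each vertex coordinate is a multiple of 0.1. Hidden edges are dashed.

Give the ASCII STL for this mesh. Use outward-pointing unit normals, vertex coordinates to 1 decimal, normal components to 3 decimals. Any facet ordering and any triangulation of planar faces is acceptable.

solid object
 facet normal -0.898 0.432 0.080
  outer loop
   vertex 1.0 2.1 4.2
   vertex 2.4 4.9 4.8
   vertex 0.2 0.9 1.7
  endloop
 endfacet
 facet normal -0.558 -0.664 0.497
  outer loop
   vertex 1.0 2.1 4.2
   vertex 0.2 0.9 1.7
   vertex 2.4 0.4 3.5
  endloop
 endfacet
 facet normal -0.410 0.598 -0.689
  outer loop
   vertex 3.2 4.8 3.3
   vertex 4.7 4.1 1.8
   vertex 0.2 0.9 1.7
  endloop
 endfacet
 facet normal -0.646 0.657 -0.389
  outer loop
   vertex 3.2 4.8 3.3
   vertex 0.2 0.9 1.7
   vertex 2.4 4.9 4.8
  endloop
 endfacet
 facet normal 0.624 0.728 0.284
  outer loop
   vertex 3.2 4.8 3.3
   vertex 2.4 4.9 4.8
   vertex 4.7 4.1 1.8
  endloop
 endfacet
 facet normal 0.222 -0.284 -0.933
  outer loop
   vertex 3.3 0.7 2.5
   vertex 0.2 0.9 1.7
   vertex 4.7 4.1 1.8
  endloop
 endfacet
 facet normal 0.010 -0.960 -0.279
  outer loop
   vertex 3.3 0.7 2.5
   vertex 2.4 0.4 3.5
   vertex 0.2 0.9 1.7
  endloop
 endfacet
 facet normal 0.795 0.008 0.607
  outer loop
   vertex 3.2 1.3 3.8
   vertex 4.7 4.1 1.8
   vertex 2.4 4.9 4.8
  endloop
 endfacet
 facet normal 0.917 -0.331 0.223
  outer loop
   vertex 3.2 1.3 3.8
   vertex 3.3 0.7 2.5
   vertex 4.7 4.1 1.8
  endloop
 endfacet
 facet normal 0.633 -0.684 0.364
  outer loop
   vertex 3.2 1.3 3.8
   vertex 2.4 0.4 3.5
   vertex 3.3 0.7 2.5
  endloop
 endfacet
 facet normal 0.085 -0.249 0.965
  outer loop
   vertex 3.2 1.3 3.8
   vertex 2.4 4.9 4.8
   vertex 1.0 2.1 4.2
  endloop
 endfacet
 facet normal 0.043 -0.350 0.936
  outer loop
   vertex 3.2 1.3 3.8
   vertex 1.0 2.1 4.2
   vertex 2.4 0.4 3.5
  endloop
 endfacet
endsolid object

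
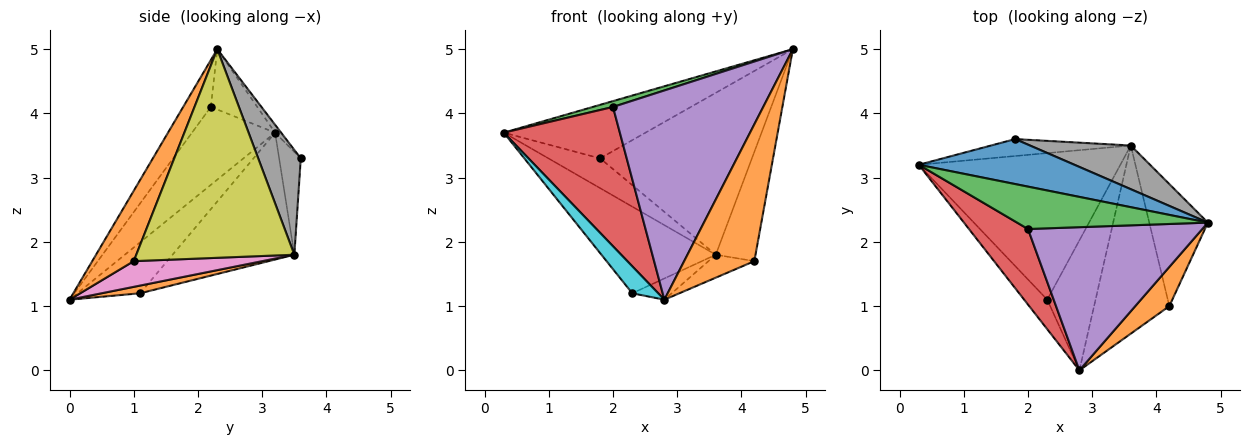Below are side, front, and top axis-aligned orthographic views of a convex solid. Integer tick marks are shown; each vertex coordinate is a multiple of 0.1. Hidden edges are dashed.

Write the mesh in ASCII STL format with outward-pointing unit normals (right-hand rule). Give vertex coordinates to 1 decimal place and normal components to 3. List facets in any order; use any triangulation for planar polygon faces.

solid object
 facet normal -0.033 0.765 0.643
  outer loop
   vertex 1.8 3.6 3.3
   vertex 0.3 3.2 3.7
   vertex 4.8 2.3 5.0
  endloop
 endfacet
 facet normal 0.494 -0.836 0.239
  outer loop
   vertex 4.2 1.0 1.7
   vertex 4.8 2.3 5.0
   vertex 2.8 0.0 1.1
  endloop
 endfacet
 facet normal -0.299 -0.130 0.945
  outer loop
   vertex 2.0 2.2 4.1
   vertex 4.8 2.3 5.0
   vertex 0.3 3.2 3.7
  endloop
 endfacet
 facet normal -0.533 -0.744 0.404
  outer loop
   vertex 2.0 2.2 4.1
   vertex 0.3 3.2 3.7
   vertex 2.8 0.0 1.1
  endloop
 endfacet
 facet normal -0.150 -0.816 0.558
  outer loop
   vertex 2.0 2.2 4.1
   vertex 2.8 0.0 1.1
   vertex 4.8 2.3 5.0
  endloop
 endfacet
 facet normal -0.342 0.817 -0.465
  outer loop
   vertex 3.6 3.5 1.8
   vertex 0.3 3.2 3.7
   vertex 1.8 3.6 3.3
  endloop
 endfacet
 facet normal 0.321 0.115 -0.940
  outer loop
   vertex 3.6 3.5 1.8
   vertex 4.2 1.0 1.7
   vertex 2.8 0.0 1.1
  endloop
 endfacet
 facet normal 0.261 0.932 0.251
  outer loop
   vertex 3.6 3.5 1.8
   vertex 1.8 3.6 3.3
   vertex 4.8 2.3 5.0
  endloop
 endfacet
 facet normal 0.936 0.235 -0.263
  outer loop
   vertex 3.6 3.5 1.8
   vertex 4.8 2.3 5.0
   vertex 4.2 1.0 1.7
  endloop
 endfacet
 facet normal -0.853 -0.352 -0.386
  outer loop
   vertex 2.3 1.1 1.2
   vertex 2.8 0.0 1.1
   vertex 0.3 3.2 3.7
  endloop
 endfacet
 facet normal -0.476 0.447 -0.757
  outer loop
   vertex 2.3 1.1 1.2
   vertex 0.3 3.2 3.7
   vertex 3.6 3.5 1.8
  endloop
 endfacet
 facet normal 0.156 0.159 -0.975
  outer loop
   vertex 2.3 1.1 1.2
   vertex 3.6 3.5 1.8
   vertex 2.8 0.0 1.1
  endloop
 endfacet
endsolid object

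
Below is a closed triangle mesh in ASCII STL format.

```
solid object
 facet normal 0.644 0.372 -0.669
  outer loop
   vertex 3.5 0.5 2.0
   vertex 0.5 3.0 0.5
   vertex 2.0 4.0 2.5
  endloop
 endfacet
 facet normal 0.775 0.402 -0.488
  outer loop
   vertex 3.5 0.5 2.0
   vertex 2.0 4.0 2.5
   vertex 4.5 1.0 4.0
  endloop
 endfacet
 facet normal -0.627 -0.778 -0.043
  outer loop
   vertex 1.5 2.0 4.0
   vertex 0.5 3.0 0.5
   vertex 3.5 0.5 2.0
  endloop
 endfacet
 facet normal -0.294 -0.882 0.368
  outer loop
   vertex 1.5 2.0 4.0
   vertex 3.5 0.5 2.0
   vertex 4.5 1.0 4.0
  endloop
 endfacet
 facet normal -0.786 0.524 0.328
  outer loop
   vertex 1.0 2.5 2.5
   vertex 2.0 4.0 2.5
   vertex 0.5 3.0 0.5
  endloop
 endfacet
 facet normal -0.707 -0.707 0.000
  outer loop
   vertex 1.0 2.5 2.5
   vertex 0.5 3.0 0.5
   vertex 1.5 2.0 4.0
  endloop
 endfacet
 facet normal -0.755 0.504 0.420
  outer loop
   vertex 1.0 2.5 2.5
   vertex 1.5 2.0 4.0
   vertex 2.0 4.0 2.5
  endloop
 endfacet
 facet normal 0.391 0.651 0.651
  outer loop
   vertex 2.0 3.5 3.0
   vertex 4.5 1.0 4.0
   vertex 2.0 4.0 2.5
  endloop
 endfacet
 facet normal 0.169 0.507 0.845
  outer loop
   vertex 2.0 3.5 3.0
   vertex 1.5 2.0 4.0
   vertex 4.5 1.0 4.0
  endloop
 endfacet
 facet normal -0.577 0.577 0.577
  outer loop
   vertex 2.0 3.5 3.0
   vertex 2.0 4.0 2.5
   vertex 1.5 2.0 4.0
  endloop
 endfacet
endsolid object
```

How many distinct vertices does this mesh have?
7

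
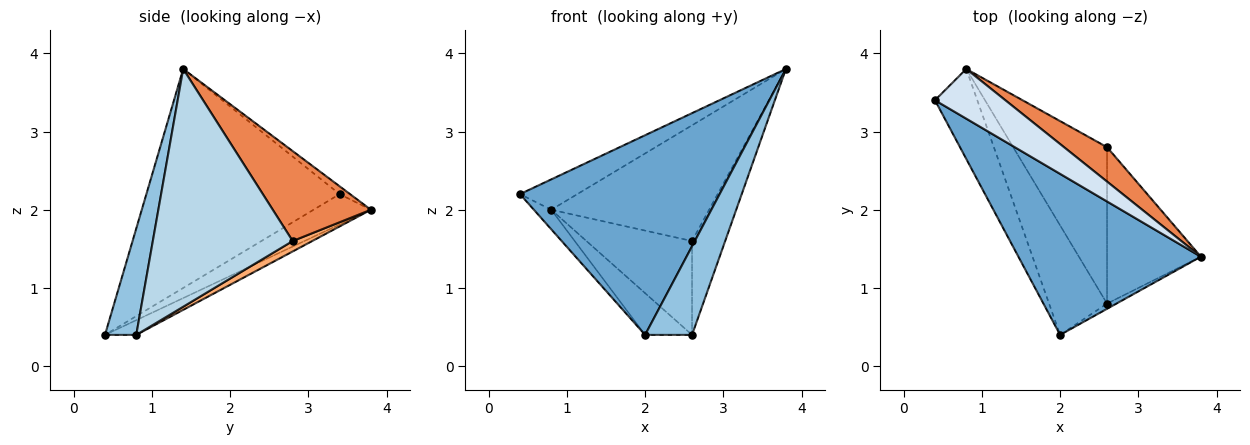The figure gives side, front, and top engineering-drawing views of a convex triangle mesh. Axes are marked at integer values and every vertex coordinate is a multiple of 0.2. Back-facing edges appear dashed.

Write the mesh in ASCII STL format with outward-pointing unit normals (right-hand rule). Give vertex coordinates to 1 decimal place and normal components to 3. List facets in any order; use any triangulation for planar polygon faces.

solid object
 facet normal -0.602 -0.622 0.501
  outer loop
   vertex 2.0 0.4 0.4
   vertex 3.8 1.4 3.8
   vertex 0.4 3.4 2.2
  endloop
 endfacet
 facet normal 0.554 -0.831 -0.049
  outer loop
   vertex 2.6 0.8 0.4
   vertex 3.8 1.4 3.8
   vertex 2.0 0.4 0.4
  endloop
 endfacet
 facet normal 0.908 0.215 -0.359
  outer loop
   vertex 2.6 2.8 1.6
   vertex 3.8 1.4 3.8
   vertex 2.6 0.8 0.4
  endloop
 endfacet
 facet normal -0.094 0.519 0.849
  outer loop
   vertex 0.8 3.8 2.0
   vertex 0.4 3.4 2.2
   vertex 3.8 1.4 3.8
  endloop
 endfacet
 facet normal 0.512 0.823 0.245
  outer loop
   vertex 0.8 3.8 2.0
   vertex 3.8 1.4 3.8
   vertex 2.6 2.8 1.6
  endloop
 endfacet
 facet normal 0.095 0.512 -0.854
  outer loop
   vertex 0.8 3.8 2.0
   vertex 2.6 2.8 1.6
   vertex 2.6 0.8 0.4
  endloop
 endfacet
 facet normal -0.574 0.174 -0.800
  outer loop
   vertex 0.8 3.8 2.0
   vertex 2.0 0.4 0.4
   vertex 0.4 3.4 2.2
  endloop
 endfacet
 facet normal -0.231 0.346 -0.909
  outer loop
   vertex 0.8 3.8 2.0
   vertex 2.6 0.8 0.4
   vertex 2.0 0.4 0.4
  endloop
 endfacet
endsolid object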